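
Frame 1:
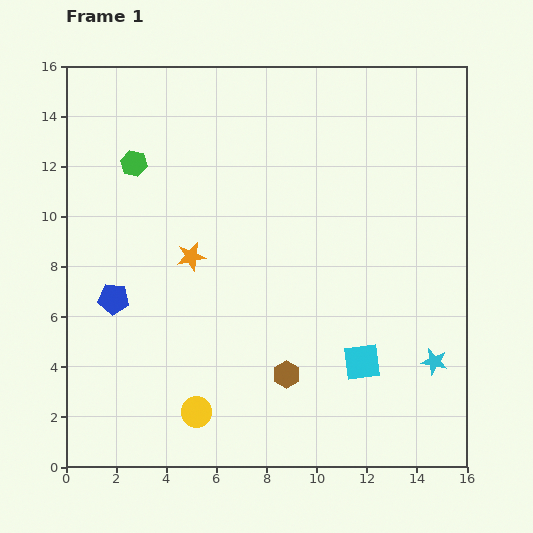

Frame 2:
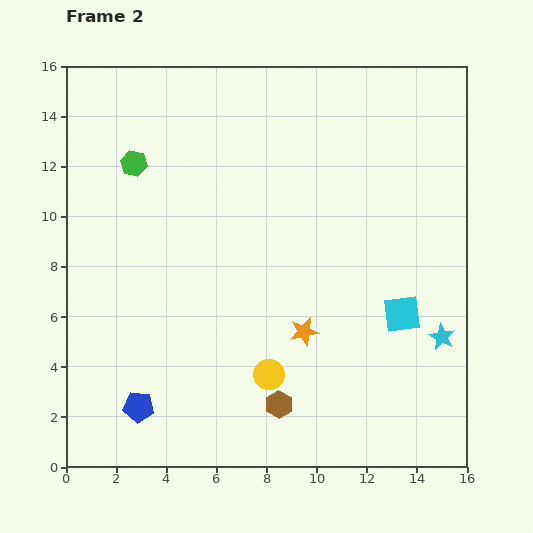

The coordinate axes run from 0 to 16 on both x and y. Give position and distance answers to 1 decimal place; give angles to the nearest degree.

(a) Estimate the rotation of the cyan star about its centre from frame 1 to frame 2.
17° clockwise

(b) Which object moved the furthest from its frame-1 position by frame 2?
the orange star

(moved 5.4; next 4.4)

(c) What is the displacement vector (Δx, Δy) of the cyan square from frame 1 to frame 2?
(1.6, 1.9)

The cyan square was at (11.8, 4.2) in frame 1 and (13.4, 6.1) in frame 2.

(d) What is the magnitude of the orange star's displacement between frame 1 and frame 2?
5.4

The orange star moved from (5.0, 8.4) to (9.5, 5.4), a distance of √(4.5² + 3.0²) ≈ 5.4.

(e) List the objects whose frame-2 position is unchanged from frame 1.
the green hexagon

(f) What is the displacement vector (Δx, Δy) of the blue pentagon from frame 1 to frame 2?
(1.0, -4.3)

The blue pentagon was at (1.9, 6.7) in frame 1 and (2.9, 2.4) in frame 2.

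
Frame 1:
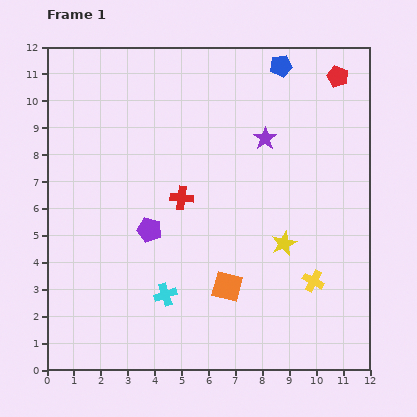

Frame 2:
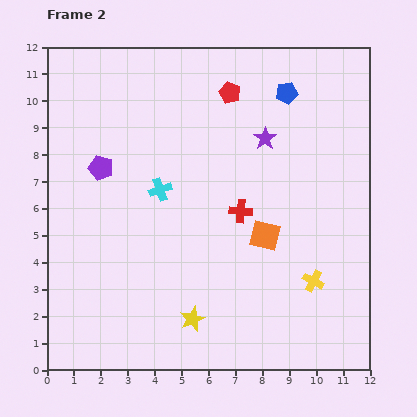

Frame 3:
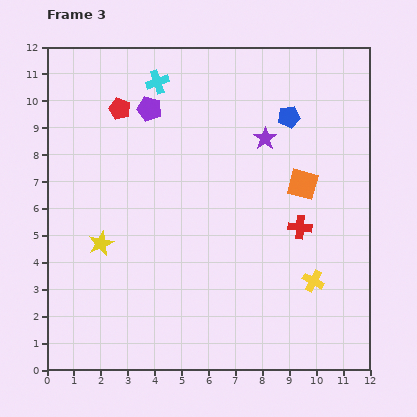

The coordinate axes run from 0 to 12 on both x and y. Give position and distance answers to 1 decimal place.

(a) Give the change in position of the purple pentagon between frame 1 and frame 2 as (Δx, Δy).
(-1.8, 2.3)

The purple pentagon was at (3.8, 5.2) in frame 1 and (2.0, 7.5) in frame 2.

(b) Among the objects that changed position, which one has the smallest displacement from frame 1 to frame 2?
the blue pentagon

(moved 1.0)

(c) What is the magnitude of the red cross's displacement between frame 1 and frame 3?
4.5

The red cross moved from (5.0, 6.4) to (9.4, 5.3), a distance of √(4.4² + 1.1²) ≈ 4.5.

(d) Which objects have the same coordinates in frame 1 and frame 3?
the purple star, the yellow cross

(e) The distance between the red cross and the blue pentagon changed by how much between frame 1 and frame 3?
-2.0

Distance in frame 1: 6.1. Distance in frame 3: 4.1.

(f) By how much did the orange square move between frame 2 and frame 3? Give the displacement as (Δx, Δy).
(1.4, 1.9)

The orange square was at (8.1, 5.0) in frame 2 and (9.5, 6.9) in frame 3.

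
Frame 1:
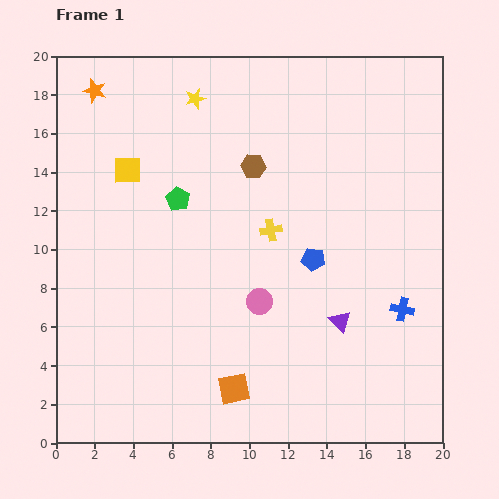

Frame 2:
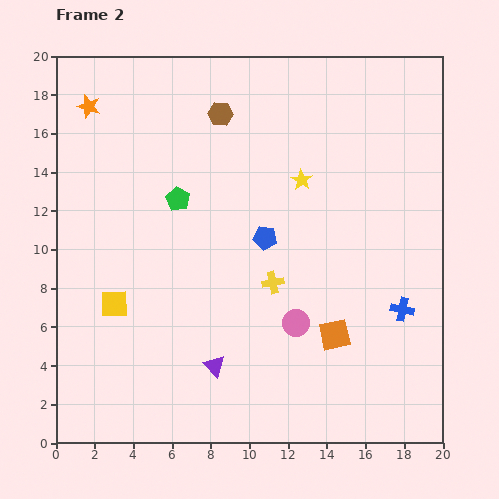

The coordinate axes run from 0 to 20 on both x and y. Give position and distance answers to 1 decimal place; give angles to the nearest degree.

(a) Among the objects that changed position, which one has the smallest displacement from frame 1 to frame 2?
the orange star

(moved 0.9)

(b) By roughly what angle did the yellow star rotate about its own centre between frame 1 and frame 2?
24° counter-clockwise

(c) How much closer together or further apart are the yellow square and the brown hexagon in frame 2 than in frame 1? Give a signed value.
+4.7

Distance in frame 1: 6.5. Distance in frame 2: 11.2.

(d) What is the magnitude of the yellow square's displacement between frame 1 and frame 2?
6.9

The yellow square moved from (3.7, 14.1) to (3.0, 7.2), a distance of √(0.7² + 6.9²) ≈ 6.9.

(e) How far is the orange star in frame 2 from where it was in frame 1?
0.9

The orange star moved from (2.0, 18.2) to (1.7, 17.4), a distance of √(0.3² + 0.8²) ≈ 0.9.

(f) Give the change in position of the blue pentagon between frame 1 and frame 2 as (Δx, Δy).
(-2.5, 1.1)

The blue pentagon was at (13.3, 9.5) in frame 1 and (10.8, 10.6) in frame 2.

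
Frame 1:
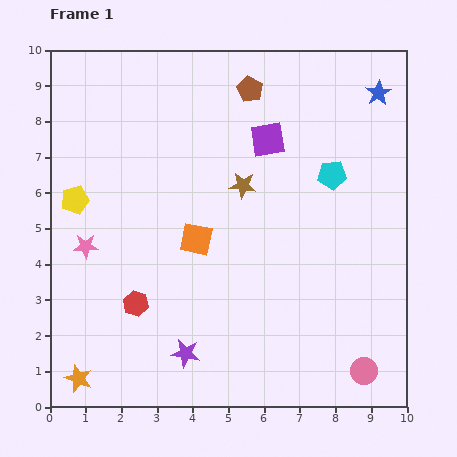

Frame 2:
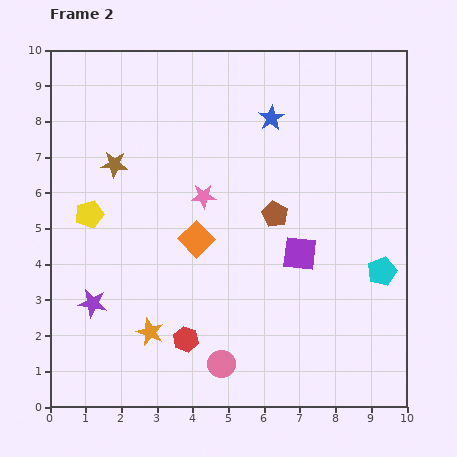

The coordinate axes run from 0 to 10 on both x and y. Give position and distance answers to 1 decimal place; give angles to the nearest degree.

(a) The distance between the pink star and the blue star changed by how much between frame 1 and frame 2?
-6.4

Distance in frame 1: 9.3. Distance in frame 2: 2.9.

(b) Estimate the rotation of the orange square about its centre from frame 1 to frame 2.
34° clockwise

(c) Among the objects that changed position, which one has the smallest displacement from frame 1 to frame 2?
the yellow pentagon

(moved 0.6)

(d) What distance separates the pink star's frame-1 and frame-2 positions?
3.6

The pink star moved from (1.0, 4.5) to (4.3, 5.9), a distance of √(3.3² + 1.4²) ≈ 3.6.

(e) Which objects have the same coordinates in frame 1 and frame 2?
the orange square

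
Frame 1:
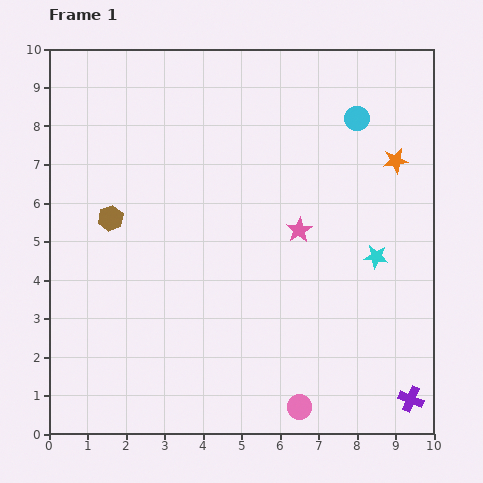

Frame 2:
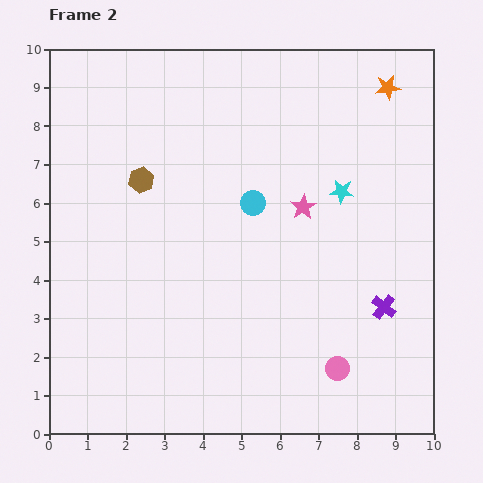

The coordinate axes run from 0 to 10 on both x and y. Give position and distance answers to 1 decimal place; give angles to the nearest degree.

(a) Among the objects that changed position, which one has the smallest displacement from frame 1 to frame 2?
the pink star

(moved 0.6)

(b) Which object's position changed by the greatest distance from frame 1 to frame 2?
the cyan circle

(moved 3.5; next 2.5)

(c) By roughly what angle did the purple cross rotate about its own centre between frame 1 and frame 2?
16° clockwise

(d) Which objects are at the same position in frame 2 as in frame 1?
none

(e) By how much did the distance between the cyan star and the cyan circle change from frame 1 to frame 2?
-1.3

Distance in frame 1: 3.6. Distance in frame 2: 2.3.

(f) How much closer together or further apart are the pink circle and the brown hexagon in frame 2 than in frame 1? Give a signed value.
+0.2

Distance in frame 1: 6.9. Distance in frame 2: 7.1.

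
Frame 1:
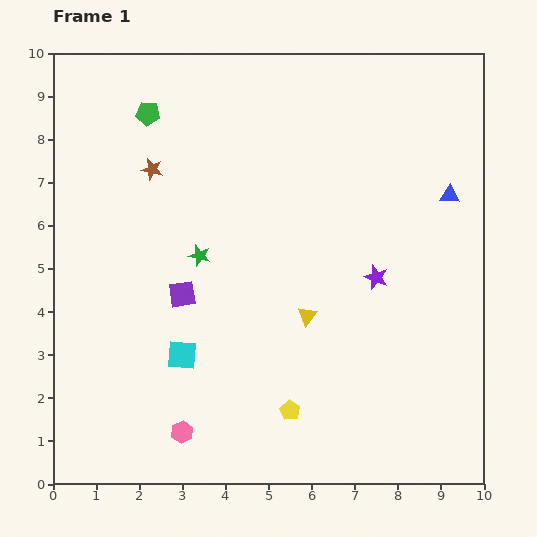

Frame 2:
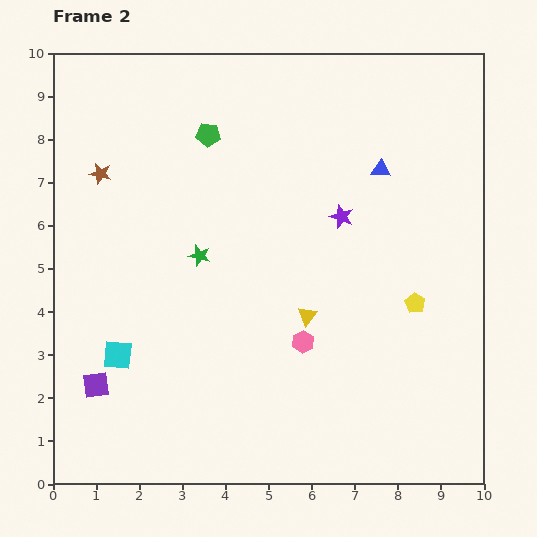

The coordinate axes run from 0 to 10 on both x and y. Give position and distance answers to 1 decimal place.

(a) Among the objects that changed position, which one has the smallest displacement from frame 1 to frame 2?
the brown star

(moved 1.2)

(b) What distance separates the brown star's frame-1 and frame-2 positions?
1.2

The brown star moved from (2.3, 7.3) to (1.1, 7.2), a distance of √(1.2² + 0.1²) ≈ 1.2.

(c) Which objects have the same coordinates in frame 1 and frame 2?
the yellow triangle, the green star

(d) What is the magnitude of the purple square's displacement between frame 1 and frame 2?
2.9

The purple square moved from (3.0, 4.4) to (1.0, 2.3), a distance of √(2.0² + 2.1²) ≈ 2.9.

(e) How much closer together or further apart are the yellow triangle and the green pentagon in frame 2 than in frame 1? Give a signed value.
-1.2

Distance in frame 1: 6.0. Distance in frame 2: 4.8.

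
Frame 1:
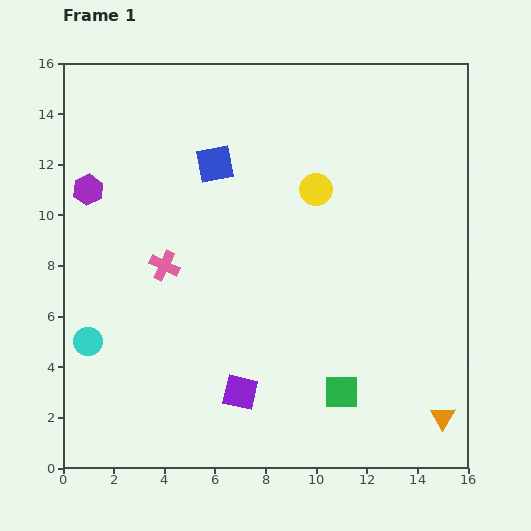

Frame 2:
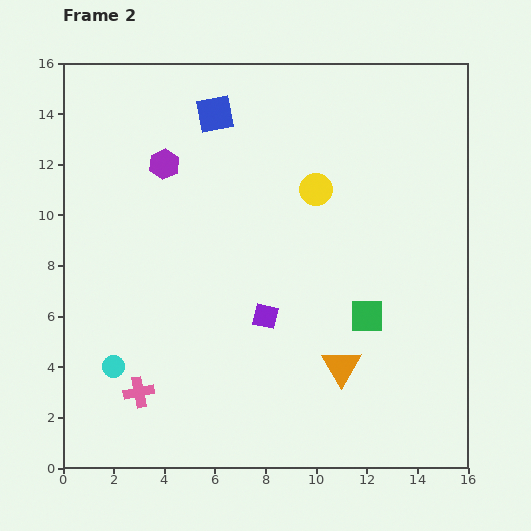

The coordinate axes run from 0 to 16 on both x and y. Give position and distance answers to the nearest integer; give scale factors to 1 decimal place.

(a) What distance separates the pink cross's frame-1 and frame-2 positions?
5

The pink cross moved from (4, 8) to (3, 3), a distance of √(1² + 5²) ≈ 5.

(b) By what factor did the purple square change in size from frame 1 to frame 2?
0.7×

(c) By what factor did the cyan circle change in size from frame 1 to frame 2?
0.8×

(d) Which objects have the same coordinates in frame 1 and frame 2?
the yellow circle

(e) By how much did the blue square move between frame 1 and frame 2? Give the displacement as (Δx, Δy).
(0, 2)

The blue square was at (6, 12) in frame 1 and (6, 14) in frame 2.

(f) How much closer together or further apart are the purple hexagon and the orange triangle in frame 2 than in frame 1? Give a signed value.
-6

Distance in frame 1: 17. Distance in frame 2: 11.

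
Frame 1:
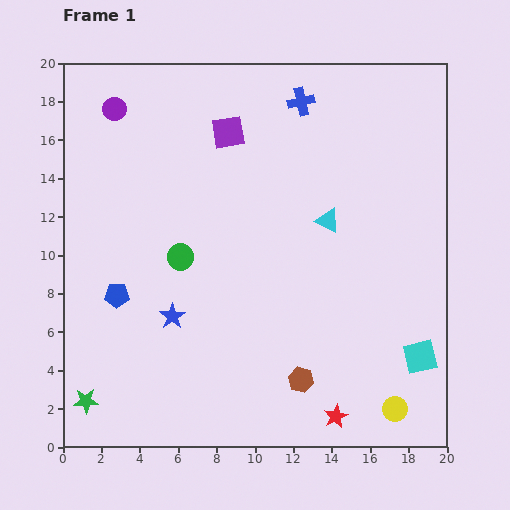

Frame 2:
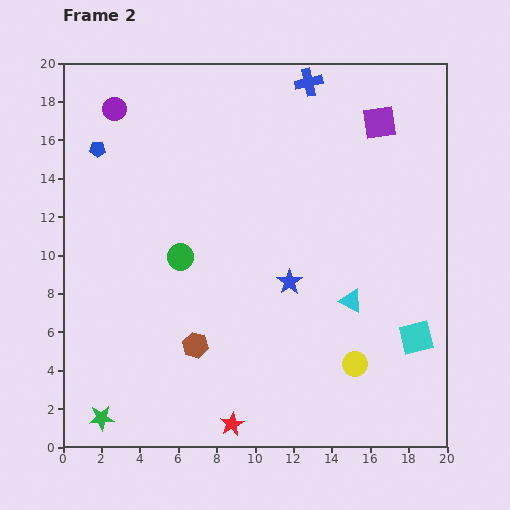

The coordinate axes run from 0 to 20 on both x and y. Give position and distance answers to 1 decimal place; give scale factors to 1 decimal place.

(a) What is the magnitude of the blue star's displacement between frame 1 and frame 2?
6.4

The blue star moved from (5.7, 6.8) to (11.8, 8.6), a distance of √(6.1² + 1.8²) ≈ 6.4.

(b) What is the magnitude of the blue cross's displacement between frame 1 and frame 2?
1.1

The blue cross moved from (12.4, 18.0) to (12.8, 19.0), a distance of √(0.4² + 1.0²) ≈ 1.1.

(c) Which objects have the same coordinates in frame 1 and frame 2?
the green circle, the purple circle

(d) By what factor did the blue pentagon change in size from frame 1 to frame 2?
0.7×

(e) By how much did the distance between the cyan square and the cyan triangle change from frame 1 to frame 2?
-4.7

Distance in frame 1: 8.6. Distance in frame 2: 3.9.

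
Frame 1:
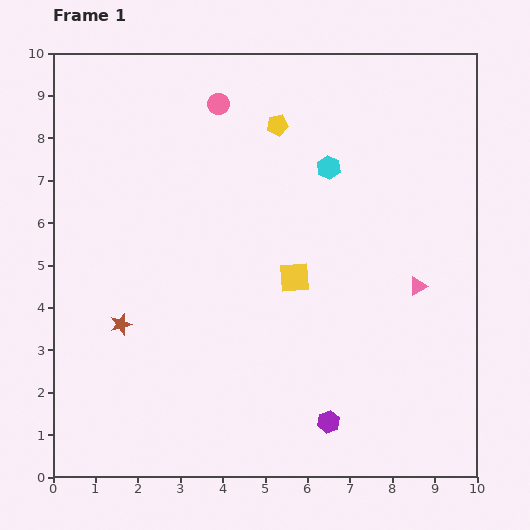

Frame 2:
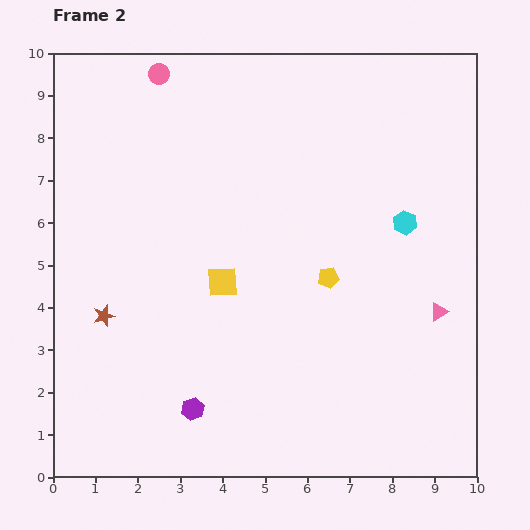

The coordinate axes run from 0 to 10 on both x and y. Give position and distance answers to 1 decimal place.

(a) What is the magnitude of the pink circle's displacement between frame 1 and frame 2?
1.6

The pink circle moved from (3.9, 8.8) to (2.5, 9.5), a distance of √(1.4² + 0.7²) ≈ 1.6.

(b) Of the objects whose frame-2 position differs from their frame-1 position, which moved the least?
the brown star

(moved 0.4)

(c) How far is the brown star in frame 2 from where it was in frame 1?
0.4

The brown star moved from (1.6, 3.6) to (1.2, 3.8), a distance of √(0.4² + 0.2²) ≈ 0.4.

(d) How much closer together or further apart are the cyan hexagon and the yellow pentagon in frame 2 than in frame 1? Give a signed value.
+0.6

Distance in frame 1: 1.6. Distance in frame 2: 2.2.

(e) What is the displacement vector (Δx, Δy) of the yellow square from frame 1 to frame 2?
(-1.7, -0.1)

The yellow square was at (5.7, 4.7) in frame 1 and (4.0, 4.6) in frame 2.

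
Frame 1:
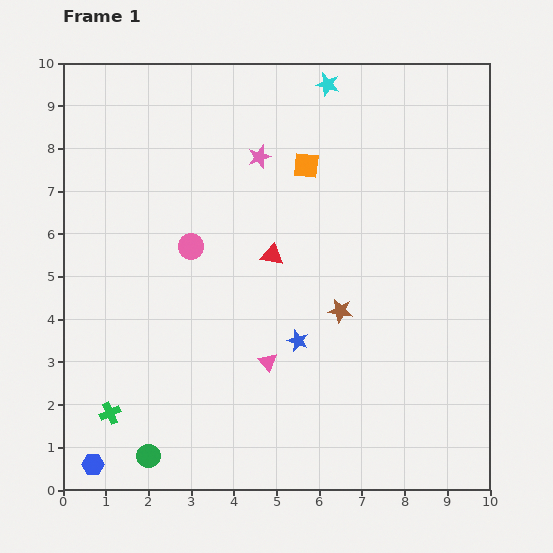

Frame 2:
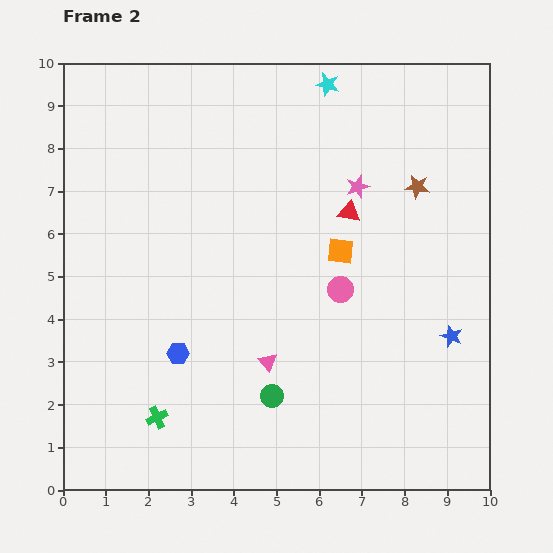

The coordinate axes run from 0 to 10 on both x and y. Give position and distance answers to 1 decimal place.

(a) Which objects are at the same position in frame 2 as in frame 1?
the cyan star, the pink triangle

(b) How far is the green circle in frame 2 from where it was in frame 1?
3.2

The green circle moved from (2.0, 0.8) to (4.9, 2.2), a distance of √(2.9² + 1.4²) ≈ 3.2.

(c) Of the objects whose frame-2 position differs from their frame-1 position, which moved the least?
the green cross

(moved 1.1)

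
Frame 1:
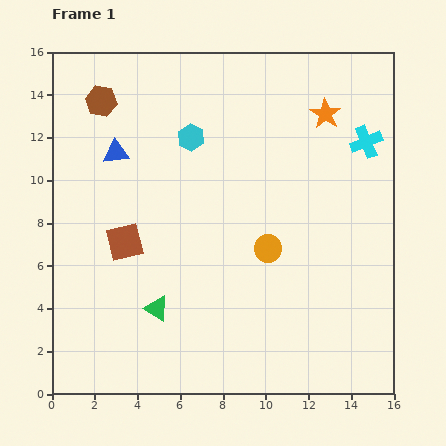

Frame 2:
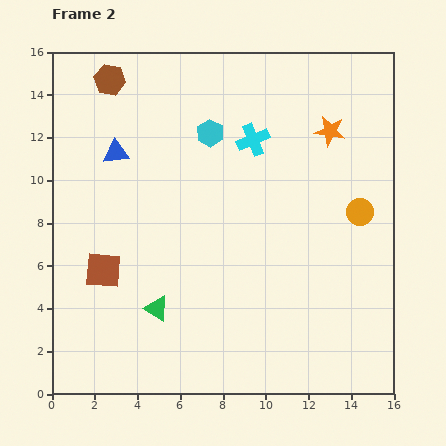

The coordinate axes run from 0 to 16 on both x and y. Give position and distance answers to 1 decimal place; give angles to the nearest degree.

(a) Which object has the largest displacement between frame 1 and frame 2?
the cyan cross

(moved 5.3; next 4.6)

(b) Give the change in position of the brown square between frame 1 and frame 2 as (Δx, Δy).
(-1.0, -1.3)

The brown square was at (3.4, 7.1) in frame 1 and (2.4, 5.8) in frame 2.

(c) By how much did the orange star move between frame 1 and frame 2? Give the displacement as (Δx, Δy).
(0.2, -0.8)

The orange star was at (12.8, 13.1) in frame 1 and (13.0, 12.3) in frame 2.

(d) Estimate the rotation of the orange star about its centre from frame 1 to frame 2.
23° counter-clockwise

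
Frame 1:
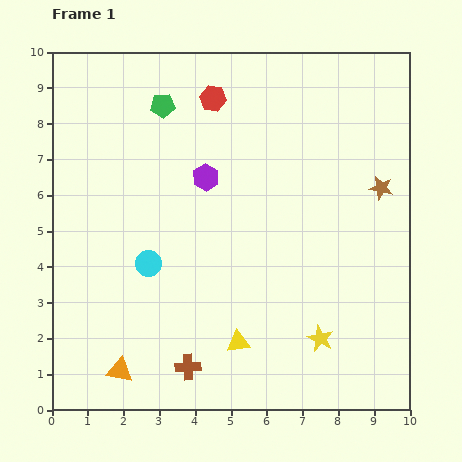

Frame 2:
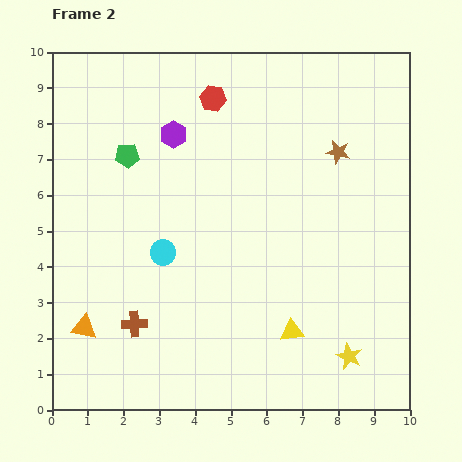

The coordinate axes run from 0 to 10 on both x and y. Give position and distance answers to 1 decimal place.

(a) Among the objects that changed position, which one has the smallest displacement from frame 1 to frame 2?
the cyan circle

(moved 0.5)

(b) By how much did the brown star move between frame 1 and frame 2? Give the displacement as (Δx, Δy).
(-1.2, 1.0)

The brown star was at (9.2, 6.2) in frame 1 and (8.0, 7.2) in frame 2.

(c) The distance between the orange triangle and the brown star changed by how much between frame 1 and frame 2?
-0.3

Distance in frame 1: 8.9. Distance in frame 2: 8.6.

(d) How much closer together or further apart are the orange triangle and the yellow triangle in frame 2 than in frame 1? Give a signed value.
+2.4

Distance in frame 1: 3.4. Distance in frame 2: 5.8.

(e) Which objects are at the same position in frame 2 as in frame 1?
the red hexagon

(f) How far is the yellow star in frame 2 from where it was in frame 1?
0.9

The yellow star moved from (7.5, 2.0) to (8.3, 1.5), a distance of √(0.8² + 0.5²) ≈ 0.9.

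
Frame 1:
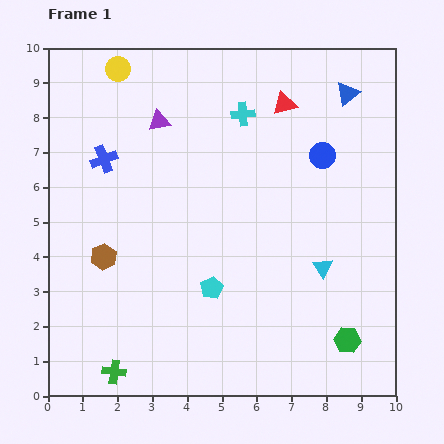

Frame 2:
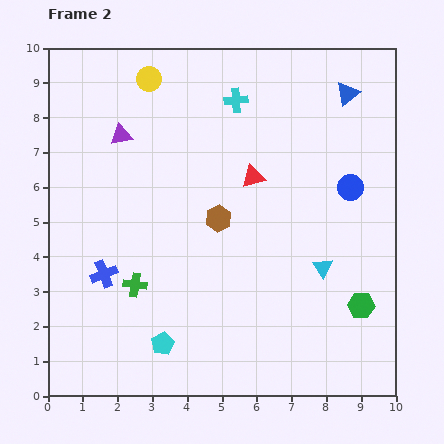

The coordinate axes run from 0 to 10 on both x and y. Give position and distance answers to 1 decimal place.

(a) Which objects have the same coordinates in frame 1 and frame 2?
the cyan triangle, the blue triangle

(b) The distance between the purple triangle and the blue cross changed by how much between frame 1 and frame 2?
+2.1

Distance in frame 1: 1.9. Distance in frame 2: 4.0.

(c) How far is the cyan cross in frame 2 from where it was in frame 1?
0.4

The cyan cross moved from (5.6, 8.1) to (5.4, 8.5), a distance of √(0.2² + 0.4²) ≈ 0.4.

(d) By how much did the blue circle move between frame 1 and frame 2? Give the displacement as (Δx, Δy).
(0.8, -0.9)

The blue circle was at (7.9, 6.9) in frame 1 and (8.7, 6.0) in frame 2.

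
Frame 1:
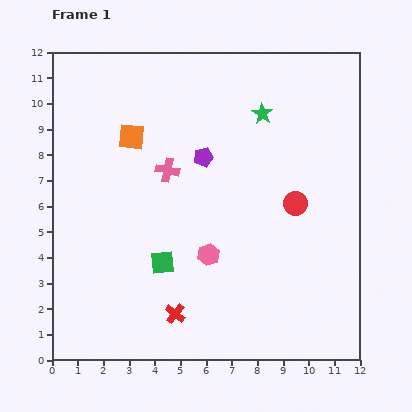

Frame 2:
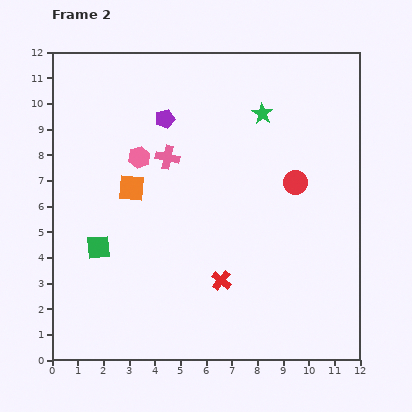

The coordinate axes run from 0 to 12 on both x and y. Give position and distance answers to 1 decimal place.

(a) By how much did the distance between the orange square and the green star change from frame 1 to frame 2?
+0.7

Distance in frame 1: 5.2. Distance in frame 2: 5.9.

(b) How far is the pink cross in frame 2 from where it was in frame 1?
0.5

The pink cross moved from (4.5, 7.4) to (4.5, 7.9), a distance of √(0.0² + 0.5²) ≈ 0.5.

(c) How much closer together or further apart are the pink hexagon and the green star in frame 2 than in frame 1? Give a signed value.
-0.8

Distance in frame 1: 5.9. Distance in frame 2: 5.1.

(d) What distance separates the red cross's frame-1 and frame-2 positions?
2.2

The red cross moved from (4.8, 1.8) to (6.6, 3.1), a distance of √(1.8² + 1.3²) ≈ 2.2.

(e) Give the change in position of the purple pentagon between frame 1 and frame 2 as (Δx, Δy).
(-1.5, 1.5)

The purple pentagon was at (5.9, 7.9) in frame 1 and (4.4, 9.4) in frame 2.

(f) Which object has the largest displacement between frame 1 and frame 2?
the pink hexagon

(moved 4.7; next 2.6)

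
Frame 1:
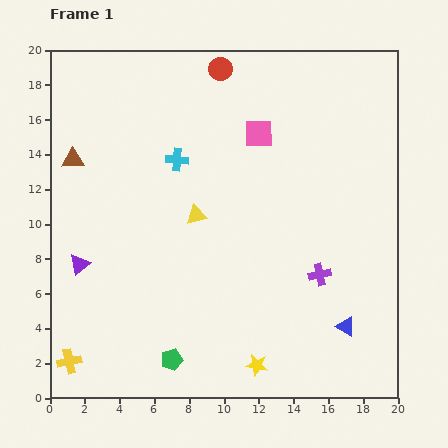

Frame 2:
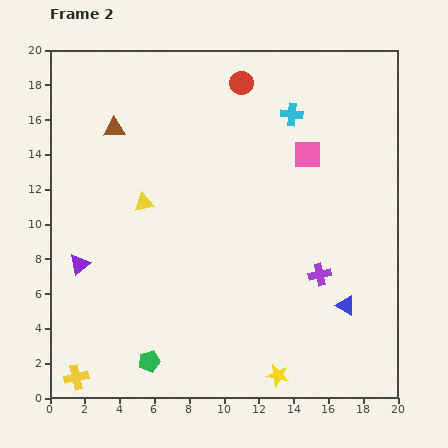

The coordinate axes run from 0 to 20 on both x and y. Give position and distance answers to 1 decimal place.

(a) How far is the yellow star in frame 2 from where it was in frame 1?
1.3

The yellow star moved from (11.9, 1.9) to (13.1, 1.3), a distance of √(1.2² + 0.6²) ≈ 1.3.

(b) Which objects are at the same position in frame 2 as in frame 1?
the purple cross, the purple triangle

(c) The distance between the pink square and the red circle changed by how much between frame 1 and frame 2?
+1.3

Distance in frame 1: 4.3. Distance in frame 2: 5.6.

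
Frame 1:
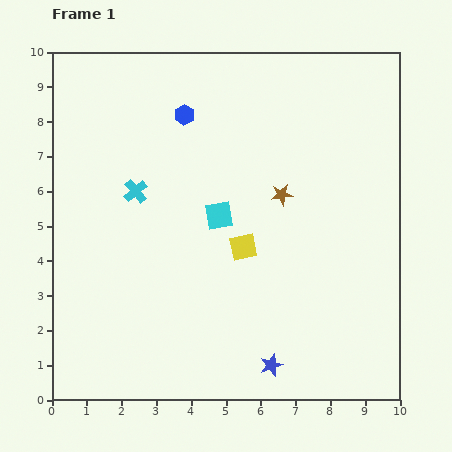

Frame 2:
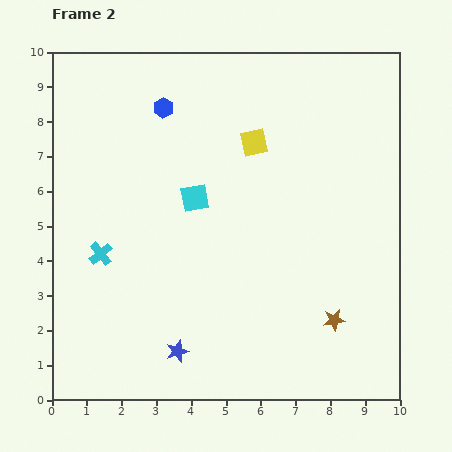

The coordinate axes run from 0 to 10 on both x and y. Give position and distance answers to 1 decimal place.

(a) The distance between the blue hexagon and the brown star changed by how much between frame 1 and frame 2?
+4.2

Distance in frame 1: 3.6. Distance in frame 2: 7.8.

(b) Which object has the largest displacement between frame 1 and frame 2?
the brown star

(moved 3.9; next 3.0)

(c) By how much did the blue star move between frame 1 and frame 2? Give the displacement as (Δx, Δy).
(-2.7, 0.4)

The blue star was at (6.3, 1.0) in frame 1 and (3.6, 1.4) in frame 2.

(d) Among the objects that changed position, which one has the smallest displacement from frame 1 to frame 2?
the blue hexagon

(moved 0.6)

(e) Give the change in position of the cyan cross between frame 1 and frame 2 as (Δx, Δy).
(-1.0, -1.8)

The cyan cross was at (2.4, 6.0) in frame 1 and (1.4, 4.2) in frame 2.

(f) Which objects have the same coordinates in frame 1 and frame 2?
none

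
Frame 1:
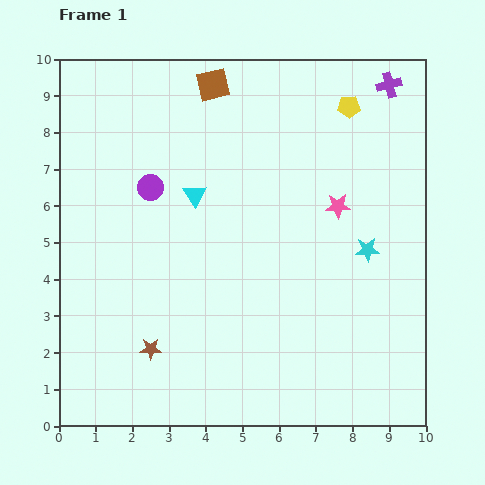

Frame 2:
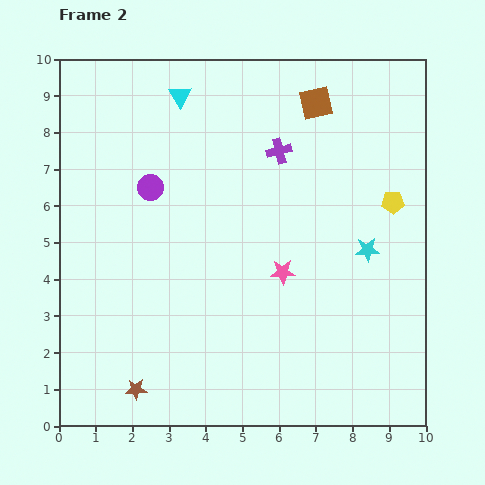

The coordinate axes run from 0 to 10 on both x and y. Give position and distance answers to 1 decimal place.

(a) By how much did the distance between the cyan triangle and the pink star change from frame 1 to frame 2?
+1.7

Distance in frame 1: 3.9. Distance in frame 2: 5.6.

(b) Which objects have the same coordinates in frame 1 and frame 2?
the cyan star, the purple circle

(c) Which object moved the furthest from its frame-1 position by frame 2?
the purple cross

(moved 3.5; next 2.9)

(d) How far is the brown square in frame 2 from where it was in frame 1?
2.8

The brown square moved from (4.2, 9.3) to (7.0, 8.8), a distance of √(2.8² + 0.5²) ≈ 2.8.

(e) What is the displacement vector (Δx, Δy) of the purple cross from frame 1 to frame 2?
(-3.0, -1.8)

The purple cross was at (9.0, 9.3) in frame 1 and (6.0, 7.5) in frame 2.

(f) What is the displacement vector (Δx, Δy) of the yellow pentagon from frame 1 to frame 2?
(1.2, -2.6)

The yellow pentagon was at (7.9, 8.7) in frame 1 and (9.1, 6.1) in frame 2.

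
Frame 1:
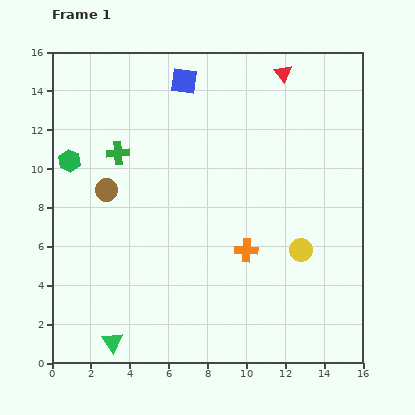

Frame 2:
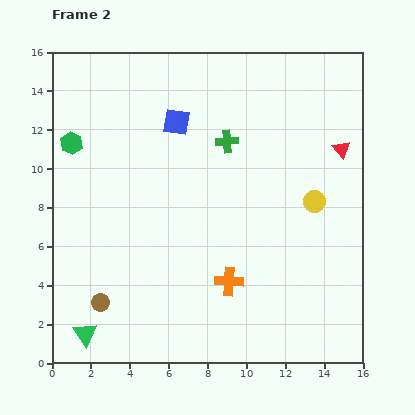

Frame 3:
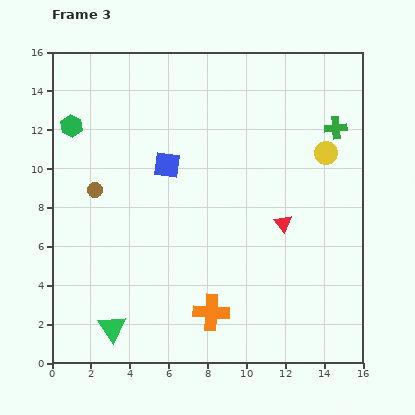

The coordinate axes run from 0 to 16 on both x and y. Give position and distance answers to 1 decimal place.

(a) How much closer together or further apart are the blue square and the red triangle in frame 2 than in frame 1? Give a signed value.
+3.5

Distance in frame 1: 5.1. Distance in frame 2: 8.6.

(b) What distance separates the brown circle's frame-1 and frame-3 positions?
0.6

The brown circle moved from (2.8, 8.9) to (2.2, 8.9), a distance of √(0.6² + 0.0²) ≈ 0.6.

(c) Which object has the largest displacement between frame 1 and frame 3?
the green cross

(moved 11.3; next 7.7)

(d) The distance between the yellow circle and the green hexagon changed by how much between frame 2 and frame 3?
+0.3

Distance in frame 2: 12.9. Distance in frame 3: 13.2.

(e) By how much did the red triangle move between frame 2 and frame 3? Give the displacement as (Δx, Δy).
(-3.0, -3.8)

The red triangle was at (14.9, 11.0) in frame 2 and (11.9, 7.2) in frame 3.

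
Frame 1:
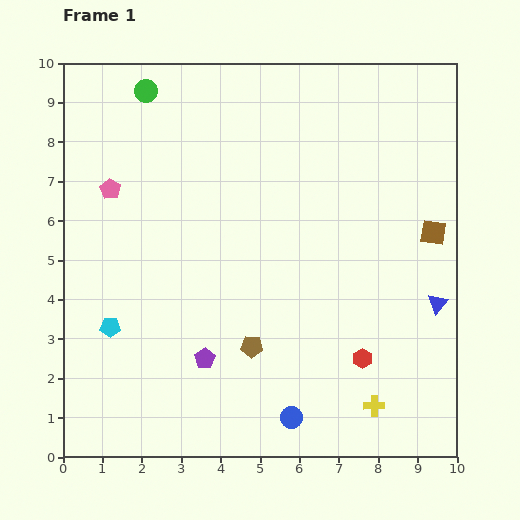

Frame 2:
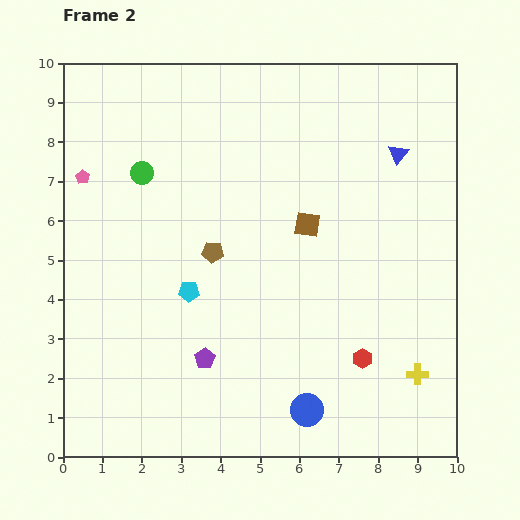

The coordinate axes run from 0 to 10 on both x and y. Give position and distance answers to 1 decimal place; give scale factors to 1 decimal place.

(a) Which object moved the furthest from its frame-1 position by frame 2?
the blue triangle

(moved 3.9; next 3.2)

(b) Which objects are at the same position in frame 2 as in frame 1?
the purple pentagon, the red hexagon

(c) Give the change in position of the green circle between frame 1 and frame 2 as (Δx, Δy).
(-0.1, -2.1)

The green circle was at (2.1, 9.3) in frame 1 and (2.0, 7.2) in frame 2.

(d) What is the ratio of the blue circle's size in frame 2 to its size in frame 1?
1.5×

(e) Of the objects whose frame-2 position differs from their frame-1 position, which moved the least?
the blue circle

(moved 0.4)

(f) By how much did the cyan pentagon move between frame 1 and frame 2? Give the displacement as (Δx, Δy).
(2.0, 0.9)

The cyan pentagon was at (1.2, 3.3) in frame 1 and (3.2, 4.2) in frame 2.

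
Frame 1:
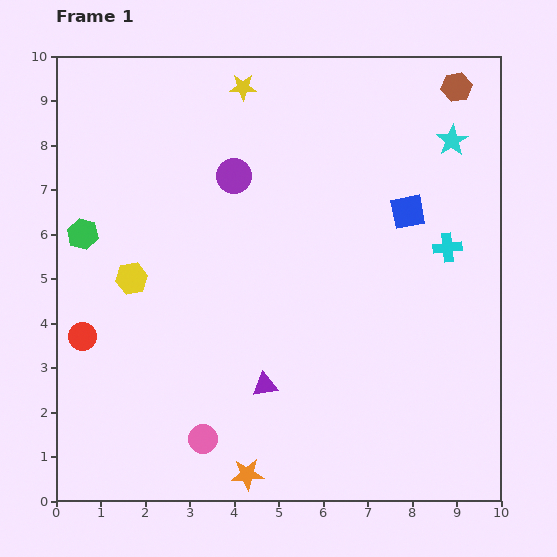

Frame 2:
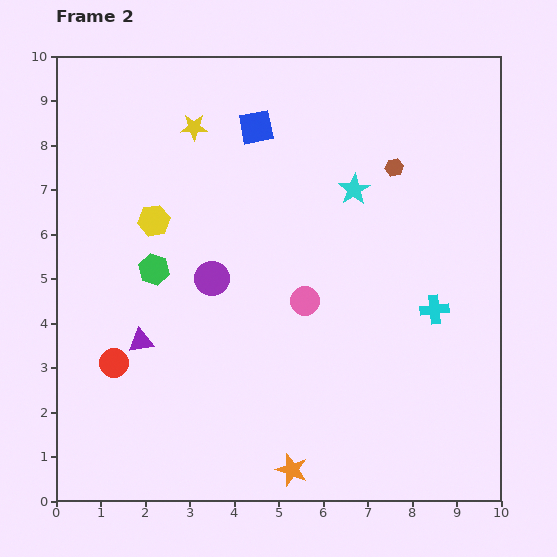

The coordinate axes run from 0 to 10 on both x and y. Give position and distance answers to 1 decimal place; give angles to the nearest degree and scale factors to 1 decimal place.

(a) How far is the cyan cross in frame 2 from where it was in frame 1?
1.4

The cyan cross moved from (8.8, 5.7) to (8.5, 4.3), a distance of √(0.3² + 1.4²) ≈ 1.4.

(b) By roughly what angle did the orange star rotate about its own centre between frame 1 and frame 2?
22° clockwise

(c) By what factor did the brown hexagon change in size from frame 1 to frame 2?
0.6×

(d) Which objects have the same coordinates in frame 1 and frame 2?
none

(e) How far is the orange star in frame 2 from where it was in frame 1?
1.0

The orange star moved from (4.3, 0.6) to (5.3, 0.7), a distance of √(1.0² + 0.1²) ≈ 1.0.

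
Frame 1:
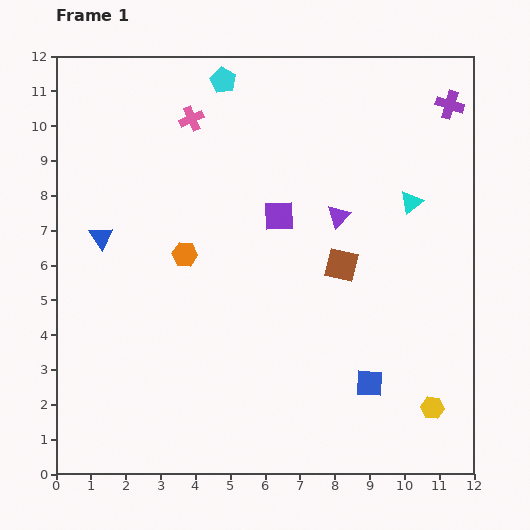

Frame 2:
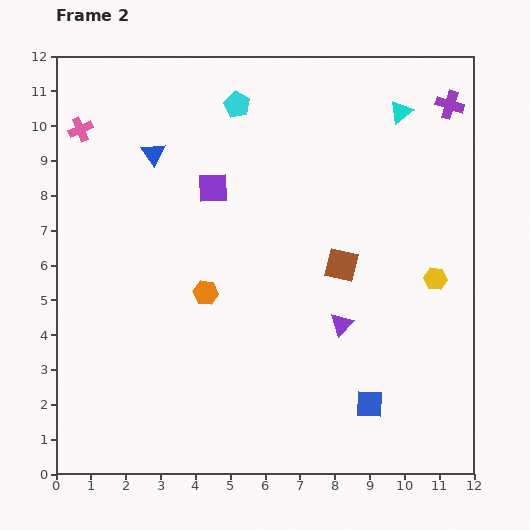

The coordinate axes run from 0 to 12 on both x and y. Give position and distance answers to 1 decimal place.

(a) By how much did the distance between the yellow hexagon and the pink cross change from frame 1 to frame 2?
+0.3

Distance in frame 1: 10.8. Distance in frame 2: 11.1.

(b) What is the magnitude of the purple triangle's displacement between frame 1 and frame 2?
3.1

The purple triangle moved from (8.1, 7.4) to (8.2, 4.3), a distance of √(0.1² + 3.1²) ≈ 3.1.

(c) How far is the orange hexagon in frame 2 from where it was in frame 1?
1.3

The orange hexagon moved from (3.7, 6.3) to (4.3, 5.2), a distance of √(0.6² + 1.1²) ≈ 1.3.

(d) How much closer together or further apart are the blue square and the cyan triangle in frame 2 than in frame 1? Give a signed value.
+3.1

Distance in frame 1: 5.3. Distance in frame 2: 8.4.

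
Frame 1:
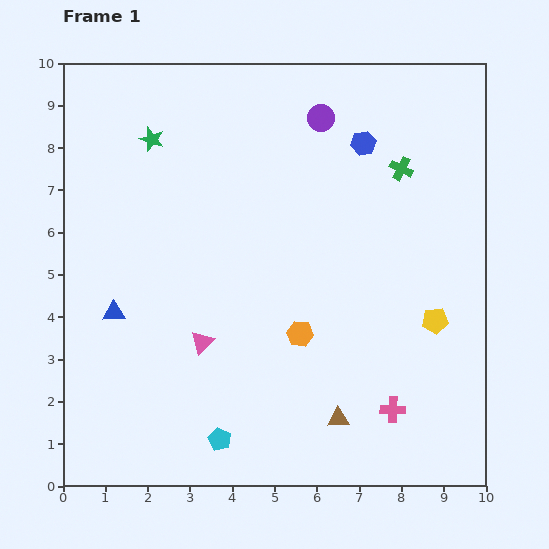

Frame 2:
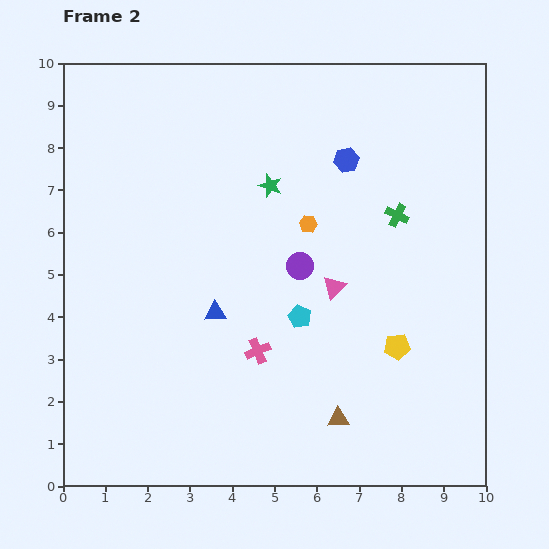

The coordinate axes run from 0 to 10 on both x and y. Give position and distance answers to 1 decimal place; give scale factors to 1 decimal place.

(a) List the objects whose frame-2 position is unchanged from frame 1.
the brown triangle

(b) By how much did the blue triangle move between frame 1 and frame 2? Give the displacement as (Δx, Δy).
(2.4, 0.0)

The blue triangle was at (1.2, 4.1) in frame 1 and (3.6, 4.1) in frame 2.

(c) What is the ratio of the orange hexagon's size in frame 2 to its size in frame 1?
0.7×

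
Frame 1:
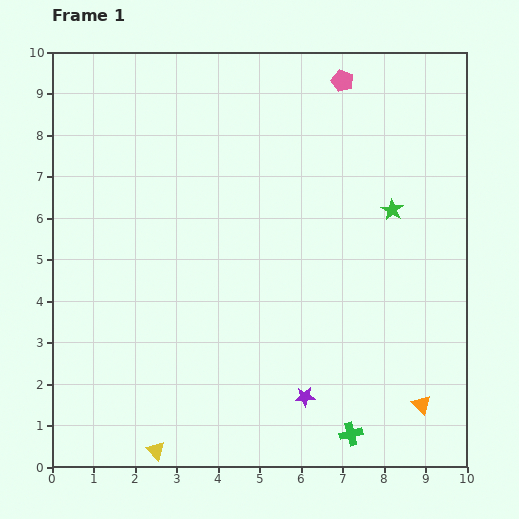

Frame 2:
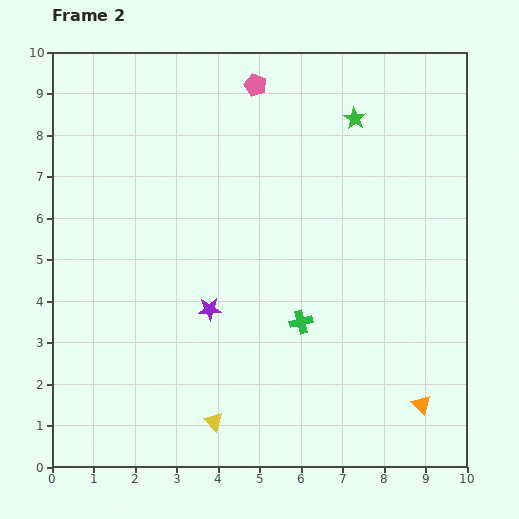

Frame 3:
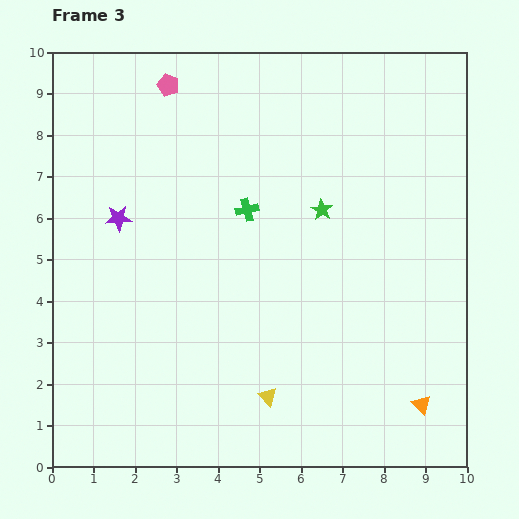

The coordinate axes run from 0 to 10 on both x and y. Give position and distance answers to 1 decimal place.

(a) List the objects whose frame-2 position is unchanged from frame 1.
the orange triangle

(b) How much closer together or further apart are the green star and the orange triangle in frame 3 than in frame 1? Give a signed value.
+0.5

Distance in frame 1: 4.8. Distance in frame 3: 5.3.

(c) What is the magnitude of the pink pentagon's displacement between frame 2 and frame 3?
2.1

The pink pentagon moved from (4.9, 9.2) to (2.8, 9.2), a distance of √(2.1² + 0.0²) ≈ 2.1.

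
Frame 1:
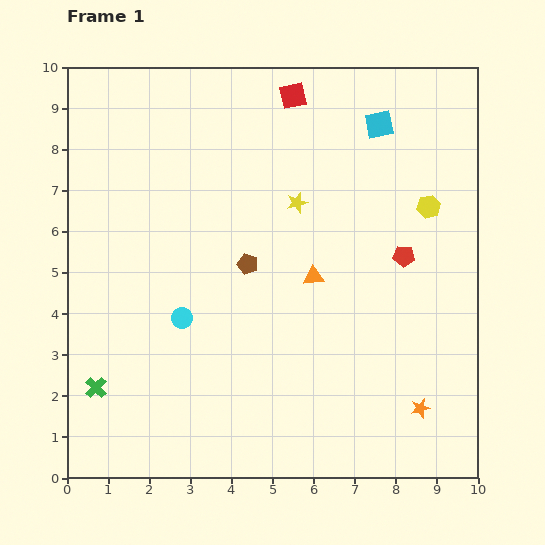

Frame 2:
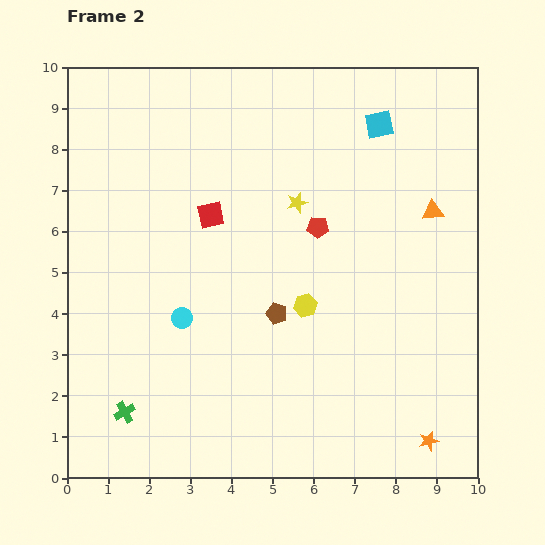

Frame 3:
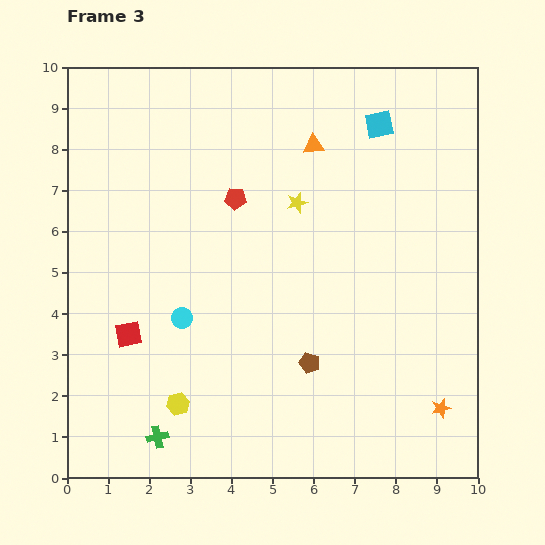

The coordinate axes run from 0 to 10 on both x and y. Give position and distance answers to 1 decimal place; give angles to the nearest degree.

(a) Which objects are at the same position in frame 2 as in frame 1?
the yellow star, the cyan circle, the cyan square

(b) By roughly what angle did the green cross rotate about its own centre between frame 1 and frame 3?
32° clockwise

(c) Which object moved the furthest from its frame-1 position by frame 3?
the yellow hexagon

(moved 7.8; next 7.0)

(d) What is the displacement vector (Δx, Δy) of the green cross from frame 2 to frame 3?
(0.8, -0.6)

The green cross was at (1.4, 1.6) in frame 2 and (2.2, 1.0) in frame 3.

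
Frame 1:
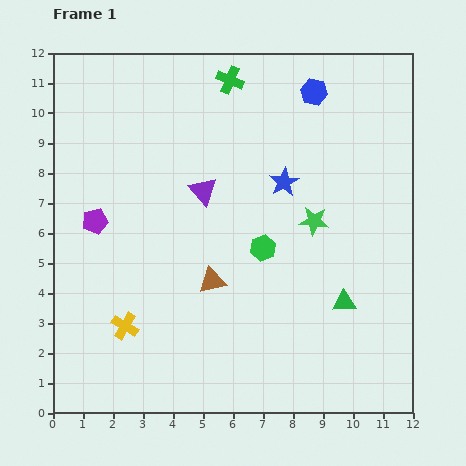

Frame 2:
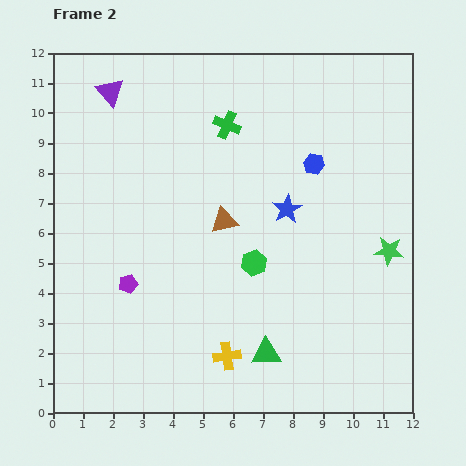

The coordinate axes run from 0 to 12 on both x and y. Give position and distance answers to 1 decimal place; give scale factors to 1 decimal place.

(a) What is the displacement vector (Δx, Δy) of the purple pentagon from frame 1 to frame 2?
(1.1, -2.1)

The purple pentagon was at (1.4, 6.4) in frame 1 and (2.5, 4.3) in frame 2.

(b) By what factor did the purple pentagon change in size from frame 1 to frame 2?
0.7×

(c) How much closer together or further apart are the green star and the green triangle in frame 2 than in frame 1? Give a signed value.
+2.4

Distance in frame 1: 2.9. Distance in frame 2: 5.3.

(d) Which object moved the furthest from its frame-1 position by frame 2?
the purple triangle

(moved 4.5; next 3.5)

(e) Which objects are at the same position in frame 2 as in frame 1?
none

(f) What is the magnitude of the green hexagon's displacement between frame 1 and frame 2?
0.6

The green hexagon moved from (7.0, 5.5) to (6.7, 5.0), a distance of √(0.3² + 0.5²) ≈ 0.6.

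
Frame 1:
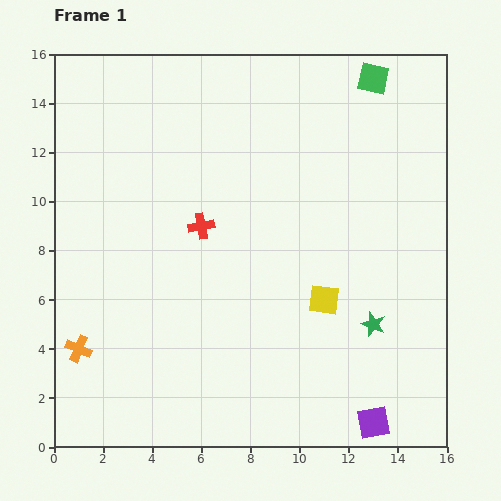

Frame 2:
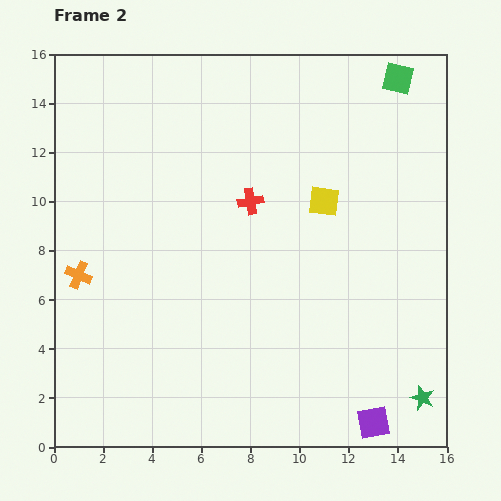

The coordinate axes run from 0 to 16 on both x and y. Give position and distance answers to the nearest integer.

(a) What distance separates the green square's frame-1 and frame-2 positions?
1

The green square moved from (13, 15) to (14, 15), a distance of √(1² + 0²) ≈ 1.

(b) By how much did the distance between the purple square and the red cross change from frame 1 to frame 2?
-1

Distance in frame 1: 11. Distance in frame 2: 10.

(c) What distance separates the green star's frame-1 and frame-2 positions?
4

The green star moved from (13, 5) to (15, 2), a distance of √(2² + 3²) ≈ 4.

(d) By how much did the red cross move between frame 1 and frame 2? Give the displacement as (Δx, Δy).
(2, 1)

The red cross was at (6, 9) in frame 1 and (8, 10) in frame 2.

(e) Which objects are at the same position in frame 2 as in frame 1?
the purple square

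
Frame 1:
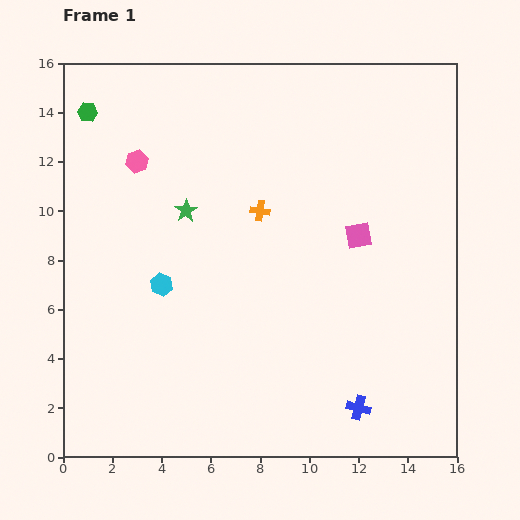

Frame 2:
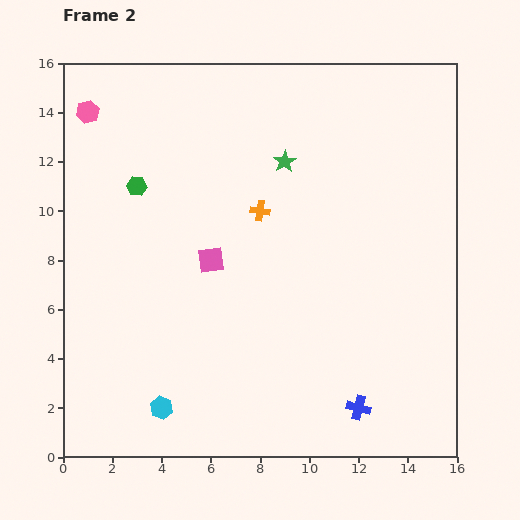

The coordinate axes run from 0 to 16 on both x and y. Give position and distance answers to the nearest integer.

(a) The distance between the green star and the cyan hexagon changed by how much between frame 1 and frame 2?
+8

Distance in frame 1: 3. Distance in frame 2: 11.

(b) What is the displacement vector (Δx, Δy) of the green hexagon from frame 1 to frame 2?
(2, -3)

The green hexagon was at (1, 14) in frame 1 and (3, 11) in frame 2.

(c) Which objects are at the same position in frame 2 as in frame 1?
the orange cross, the blue cross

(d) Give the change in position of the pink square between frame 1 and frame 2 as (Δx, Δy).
(-6, -1)

The pink square was at (12, 9) in frame 1 and (6, 8) in frame 2.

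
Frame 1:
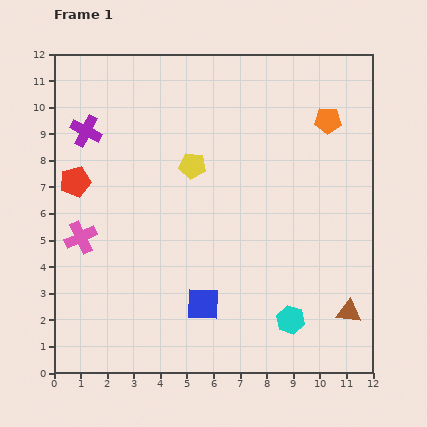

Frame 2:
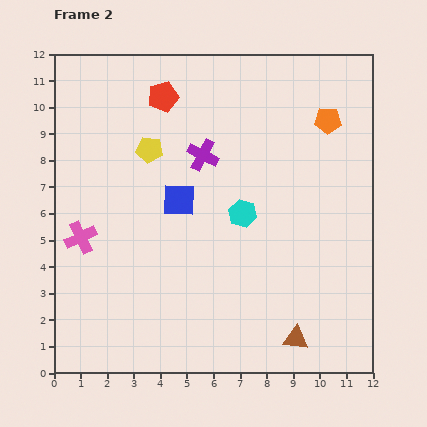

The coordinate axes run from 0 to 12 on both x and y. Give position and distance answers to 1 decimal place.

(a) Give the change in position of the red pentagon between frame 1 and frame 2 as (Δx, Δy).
(3.3, 3.2)

The red pentagon was at (0.8, 7.2) in frame 1 and (4.1, 10.4) in frame 2.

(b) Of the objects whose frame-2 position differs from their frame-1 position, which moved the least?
the yellow pentagon

(moved 1.7)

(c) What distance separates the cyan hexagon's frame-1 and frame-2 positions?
4.4

The cyan hexagon moved from (8.9, 2.0) to (7.1, 6.0), a distance of √(1.8² + 4.0²) ≈ 4.4.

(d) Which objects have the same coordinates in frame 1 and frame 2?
the pink cross, the orange pentagon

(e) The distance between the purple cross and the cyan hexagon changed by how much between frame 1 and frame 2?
-7.8

Distance in frame 1: 10.5. Distance in frame 2: 2.7.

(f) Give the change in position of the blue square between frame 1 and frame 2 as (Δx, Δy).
(-0.9, 3.9)

The blue square was at (5.6, 2.6) in frame 1 and (4.7, 6.5) in frame 2.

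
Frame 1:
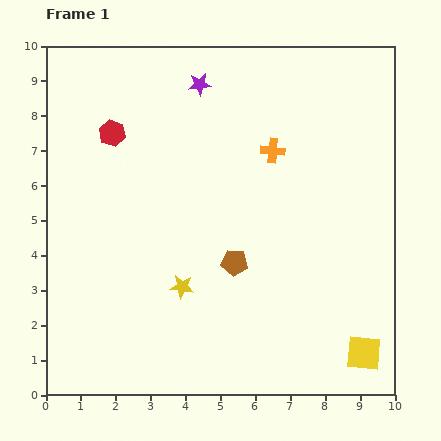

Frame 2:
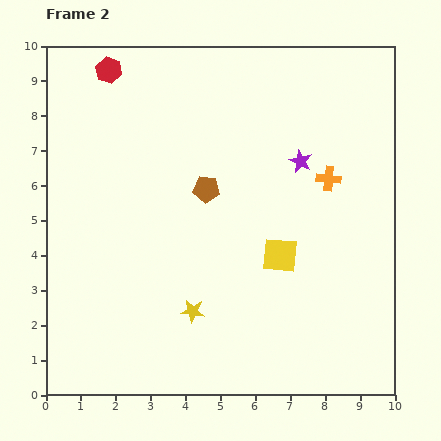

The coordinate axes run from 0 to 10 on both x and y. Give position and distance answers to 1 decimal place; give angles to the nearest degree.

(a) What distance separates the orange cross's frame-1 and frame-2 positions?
1.8

The orange cross moved from (6.5, 7.0) to (8.1, 6.2), a distance of √(1.6² + 0.8²) ≈ 1.8.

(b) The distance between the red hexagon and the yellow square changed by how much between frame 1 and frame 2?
-2.4

Distance in frame 1: 9.6. Distance in frame 2: 7.2.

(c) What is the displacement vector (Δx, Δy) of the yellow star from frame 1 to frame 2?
(0.3, -0.7)

The yellow star was at (3.9, 3.1) in frame 1 and (4.2, 2.4) in frame 2.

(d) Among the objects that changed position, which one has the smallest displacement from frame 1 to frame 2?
the yellow star

(moved 0.8)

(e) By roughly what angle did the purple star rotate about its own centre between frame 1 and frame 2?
30° clockwise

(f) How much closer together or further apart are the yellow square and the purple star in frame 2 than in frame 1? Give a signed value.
-6.2

Distance in frame 1: 9.0. Distance in frame 2: 2.8.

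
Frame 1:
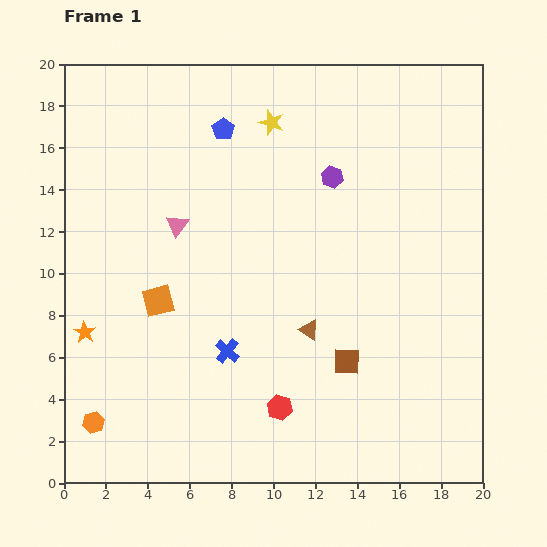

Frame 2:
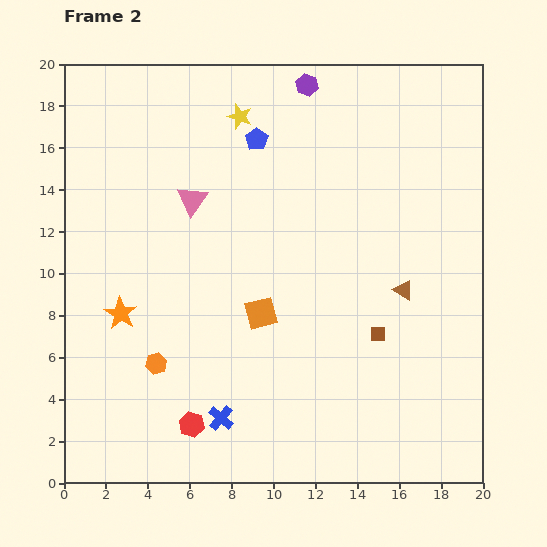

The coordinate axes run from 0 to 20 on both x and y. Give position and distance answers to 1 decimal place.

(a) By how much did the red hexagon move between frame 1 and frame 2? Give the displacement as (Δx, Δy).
(-4.2, -0.8)

The red hexagon was at (10.3, 3.6) in frame 1 and (6.1, 2.8) in frame 2.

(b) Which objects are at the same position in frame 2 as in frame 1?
none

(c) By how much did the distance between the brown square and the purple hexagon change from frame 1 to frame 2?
+3.6

Distance in frame 1: 8.8. Distance in frame 2: 12.4.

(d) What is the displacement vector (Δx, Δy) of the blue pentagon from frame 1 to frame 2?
(1.6, -0.5)

The blue pentagon was at (7.6, 16.9) in frame 1 and (9.2, 16.4) in frame 2.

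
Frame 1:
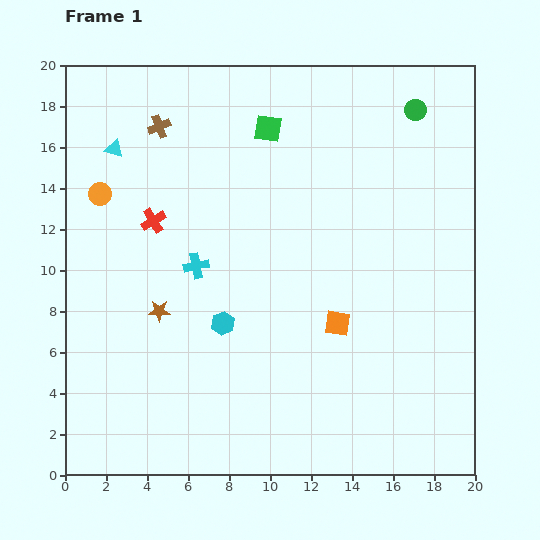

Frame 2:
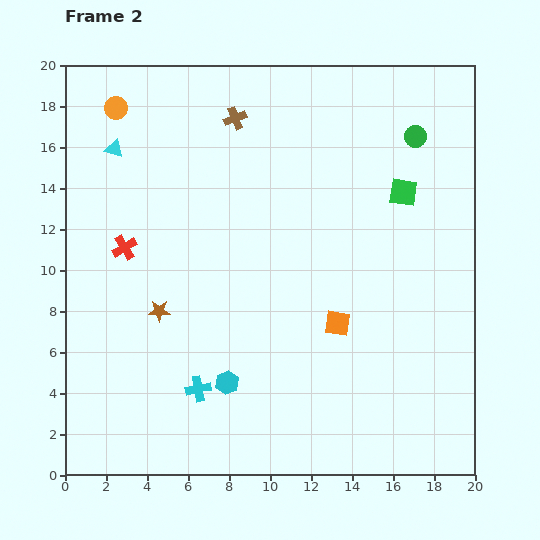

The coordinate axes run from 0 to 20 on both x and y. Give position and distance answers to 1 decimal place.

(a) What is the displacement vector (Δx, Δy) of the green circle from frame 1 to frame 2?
(0.0, -1.3)

The green circle was at (17.1, 17.8) in frame 1 and (17.1, 16.5) in frame 2.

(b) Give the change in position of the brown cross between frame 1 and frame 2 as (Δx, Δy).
(3.7, 0.4)

The brown cross was at (4.6, 17.0) in frame 1 and (8.3, 17.4) in frame 2.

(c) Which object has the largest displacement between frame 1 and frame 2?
the green square

(moved 7.3; next 6.0)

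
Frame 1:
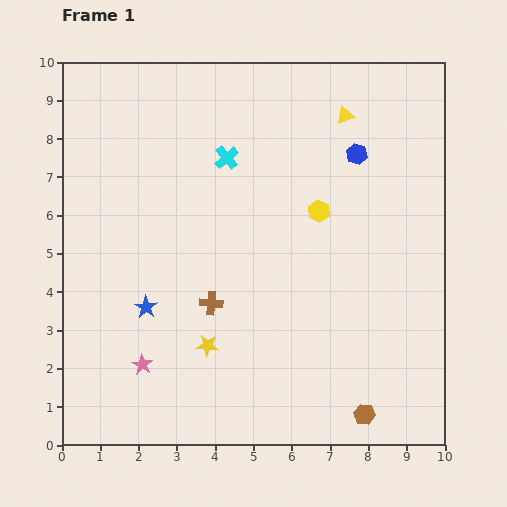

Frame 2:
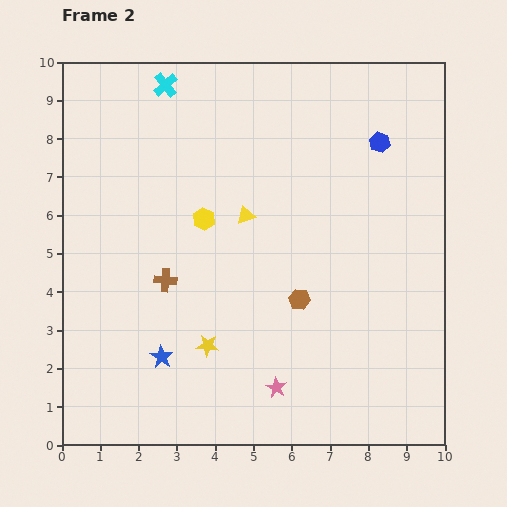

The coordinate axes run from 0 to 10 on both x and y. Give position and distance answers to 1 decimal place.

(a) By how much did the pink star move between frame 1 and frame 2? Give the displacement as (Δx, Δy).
(3.5, -0.6)

The pink star was at (2.1, 2.1) in frame 1 and (5.6, 1.5) in frame 2.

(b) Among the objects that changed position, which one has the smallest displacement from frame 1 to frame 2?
the blue hexagon

(moved 0.7)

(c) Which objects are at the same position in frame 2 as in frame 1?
the yellow star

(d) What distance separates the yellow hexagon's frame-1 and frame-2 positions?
3.0

The yellow hexagon moved from (6.7, 6.1) to (3.7, 5.9), a distance of √(3.0² + 0.2²) ≈ 3.0.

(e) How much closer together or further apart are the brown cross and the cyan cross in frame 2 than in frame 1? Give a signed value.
+1.3

Distance in frame 1: 3.8. Distance in frame 2: 5.1.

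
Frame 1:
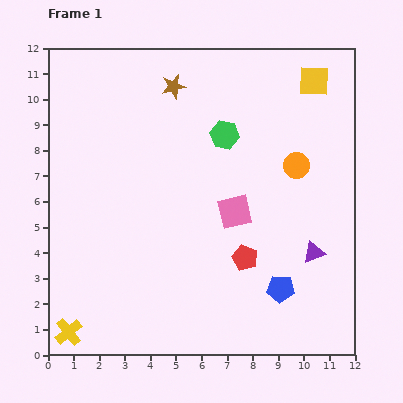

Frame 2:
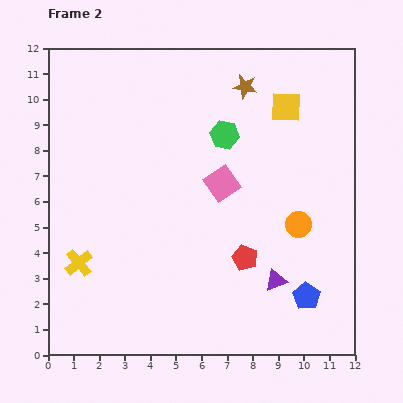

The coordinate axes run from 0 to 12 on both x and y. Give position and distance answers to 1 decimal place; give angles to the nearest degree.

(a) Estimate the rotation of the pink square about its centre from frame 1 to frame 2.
21° counter-clockwise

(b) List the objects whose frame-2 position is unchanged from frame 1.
the red pentagon, the green hexagon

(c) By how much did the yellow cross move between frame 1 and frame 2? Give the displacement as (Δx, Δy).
(0.4, 2.7)

The yellow cross was at (0.8, 0.9) in frame 1 and (1.2, 3.6) in frame 2.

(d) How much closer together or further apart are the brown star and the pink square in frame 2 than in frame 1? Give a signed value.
-1.6

Distance in frame 1: 5.5. Distance in frame 2: 3.9.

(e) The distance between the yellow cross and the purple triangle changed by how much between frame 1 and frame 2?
-2.4

Distance in frame 1: 10.1. Distance in frame 2: 7.7.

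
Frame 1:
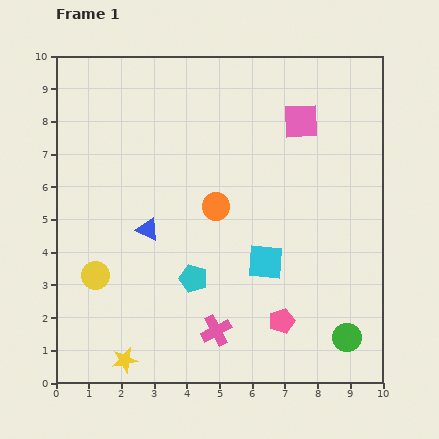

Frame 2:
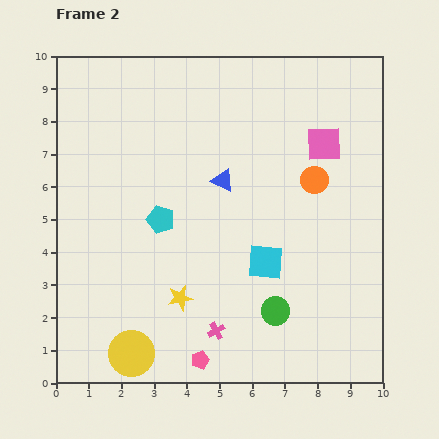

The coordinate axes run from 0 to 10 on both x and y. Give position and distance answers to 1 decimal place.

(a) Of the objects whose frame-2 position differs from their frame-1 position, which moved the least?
the pink square

(moved 1.0)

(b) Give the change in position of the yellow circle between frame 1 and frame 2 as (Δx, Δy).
(1.1, -2.4)

The yellow circle was at (1.2, 3.3) in frame 1 and (2.3, 0.9) in frame 2.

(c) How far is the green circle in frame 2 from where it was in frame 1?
2.3

The green circle moved from (8.9, 1.4) to (6.7, 2.2), a distance of √(2.2² + 0.8²) ≈ 2.3.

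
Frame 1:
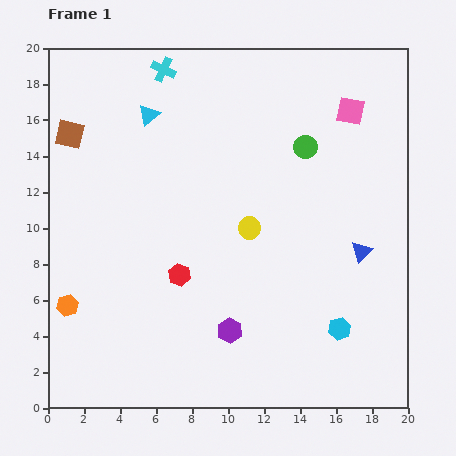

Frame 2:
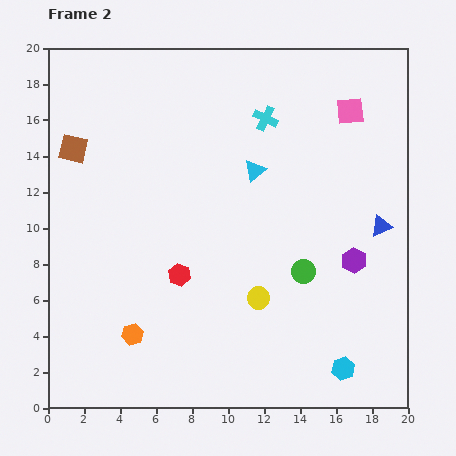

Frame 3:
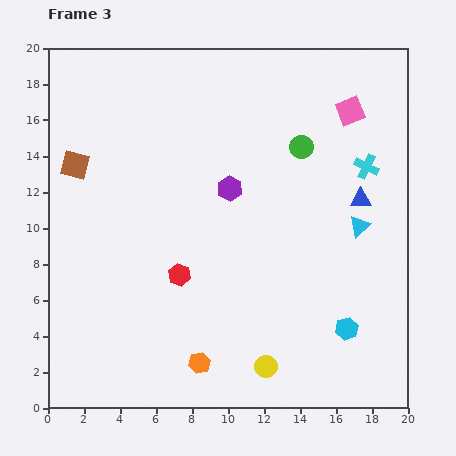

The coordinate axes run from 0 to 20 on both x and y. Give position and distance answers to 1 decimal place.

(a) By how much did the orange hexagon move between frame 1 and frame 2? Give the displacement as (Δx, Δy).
(3.6, -1.6)

The orange hexagon was at (1.1, 5.7) in frame 1 and (4.7, 4.1) in frame 2.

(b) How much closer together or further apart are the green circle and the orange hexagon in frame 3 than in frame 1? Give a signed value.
-2.6

Distance in frame 1: 15.9. Distance in frame 3: 13.3.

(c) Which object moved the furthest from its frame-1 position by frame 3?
the cyan triangle

(moved 13.2; next 12.5)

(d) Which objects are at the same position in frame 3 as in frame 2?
the red hexagon, the pink square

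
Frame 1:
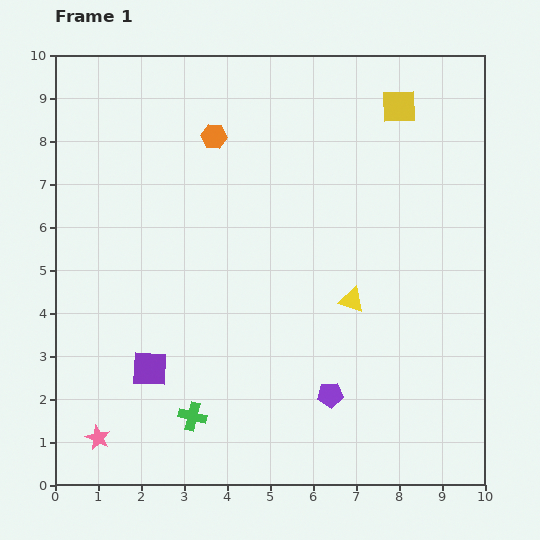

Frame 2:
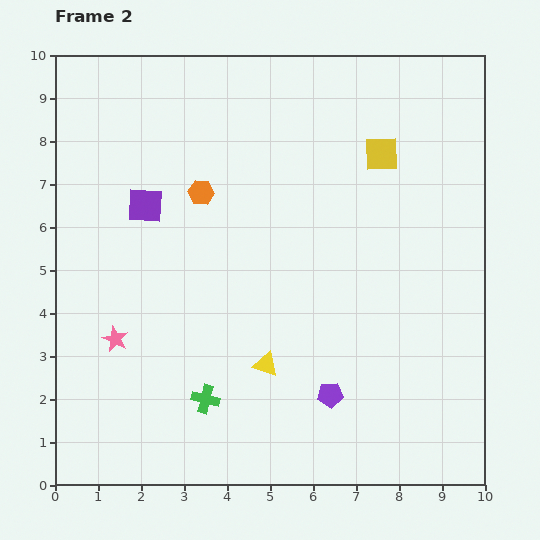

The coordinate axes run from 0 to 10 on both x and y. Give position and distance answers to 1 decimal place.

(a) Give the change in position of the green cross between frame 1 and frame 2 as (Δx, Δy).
(0.3, 0.4)

The green cross was at (3.2, 1.6) in frame 1 and (3.5, 2.0) in frame 2.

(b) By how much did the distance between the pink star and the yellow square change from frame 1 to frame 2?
-2.9

Distance in frame 1: 10.4. Distance in frame 2: 7.5.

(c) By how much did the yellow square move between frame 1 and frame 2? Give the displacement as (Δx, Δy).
(-0.4, -1.1)

The yellow square was at (8.0, 8.8) in frame 1 and (7.6, 7.7) in frame 2.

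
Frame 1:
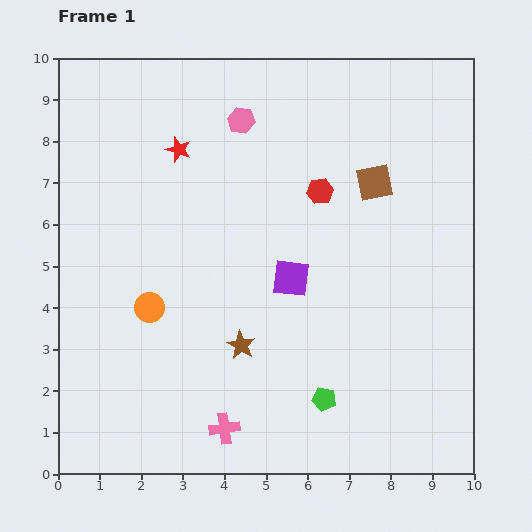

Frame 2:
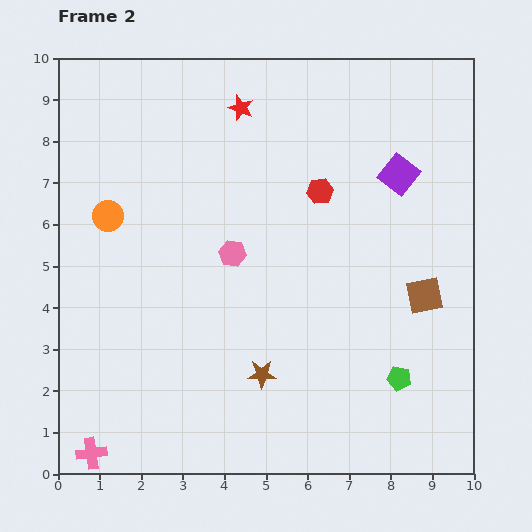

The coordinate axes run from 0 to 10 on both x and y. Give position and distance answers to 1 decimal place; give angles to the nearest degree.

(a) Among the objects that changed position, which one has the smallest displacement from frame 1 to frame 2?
the brown star

(moved 0.9)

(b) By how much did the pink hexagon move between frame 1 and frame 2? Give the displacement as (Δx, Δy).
(-0.2, -3.2)

The pink hexagon was at (4.4, 8.5) in frame 1 and (4.2, 5.3) in frame 2.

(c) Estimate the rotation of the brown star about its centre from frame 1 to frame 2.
29° counter-clockwise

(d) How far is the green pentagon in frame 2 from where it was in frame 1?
1.9

The green pentagon moved from (6.4, 1.8) to (8.2, 2.3), a distance of √(1.8² + 0.5²) ≈ 1.9.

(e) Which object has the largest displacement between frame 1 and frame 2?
the purple square

(moved 3.6; next 3.3)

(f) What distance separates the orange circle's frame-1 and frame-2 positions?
2.4

The orange circle moved from (2.2, 4.0) to (1.2, 6.2), a distance of √(1.0² + 2.2²) ≈ 2.4.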